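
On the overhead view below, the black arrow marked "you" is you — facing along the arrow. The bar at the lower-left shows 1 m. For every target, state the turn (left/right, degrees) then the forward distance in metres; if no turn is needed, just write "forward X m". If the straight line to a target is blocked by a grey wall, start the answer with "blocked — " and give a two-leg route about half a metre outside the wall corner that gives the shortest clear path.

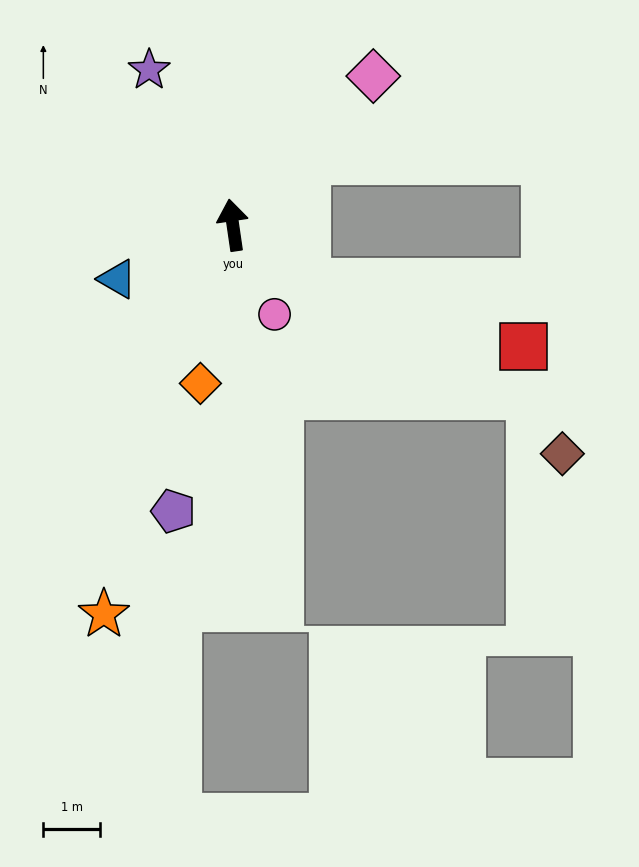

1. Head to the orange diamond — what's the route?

turn left 160°, forward 2.8 m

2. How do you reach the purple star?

turn left 20°, forward 3.1 m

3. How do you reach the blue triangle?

turn left 107°, forward 2.2 m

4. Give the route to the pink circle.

turn right 163°, forward 1.7 m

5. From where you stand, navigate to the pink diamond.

turn right 52°, forward 3.6 m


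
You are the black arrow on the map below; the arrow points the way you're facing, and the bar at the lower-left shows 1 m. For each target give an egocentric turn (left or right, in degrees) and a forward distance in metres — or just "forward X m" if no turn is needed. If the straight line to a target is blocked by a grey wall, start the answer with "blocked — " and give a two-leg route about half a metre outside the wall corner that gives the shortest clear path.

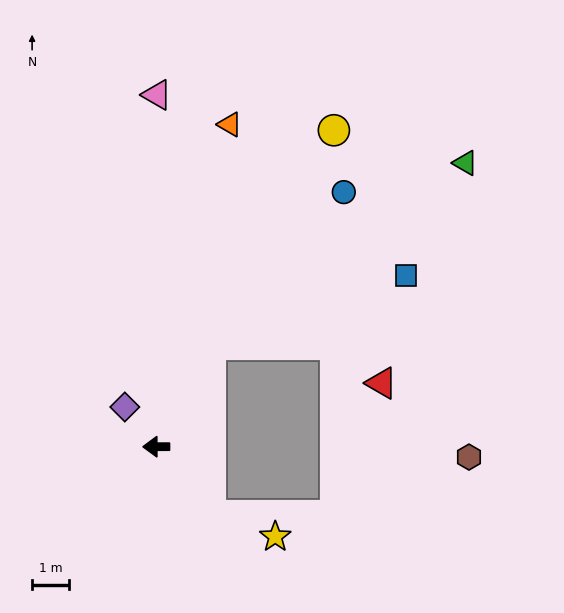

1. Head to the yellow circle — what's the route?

turn right 120°, forward 9.8 m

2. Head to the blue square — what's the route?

blocked — turn right 118°, forward 3.1 m, then turn right 43°, forward 5.6 m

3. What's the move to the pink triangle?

turn right 90°, forward 9.5 m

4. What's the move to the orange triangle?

turn right 103°, forward 8.9 m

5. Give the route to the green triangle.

blocked — turn right 118°, forward 3.1 m, then turn right 27°, forward 8.4 m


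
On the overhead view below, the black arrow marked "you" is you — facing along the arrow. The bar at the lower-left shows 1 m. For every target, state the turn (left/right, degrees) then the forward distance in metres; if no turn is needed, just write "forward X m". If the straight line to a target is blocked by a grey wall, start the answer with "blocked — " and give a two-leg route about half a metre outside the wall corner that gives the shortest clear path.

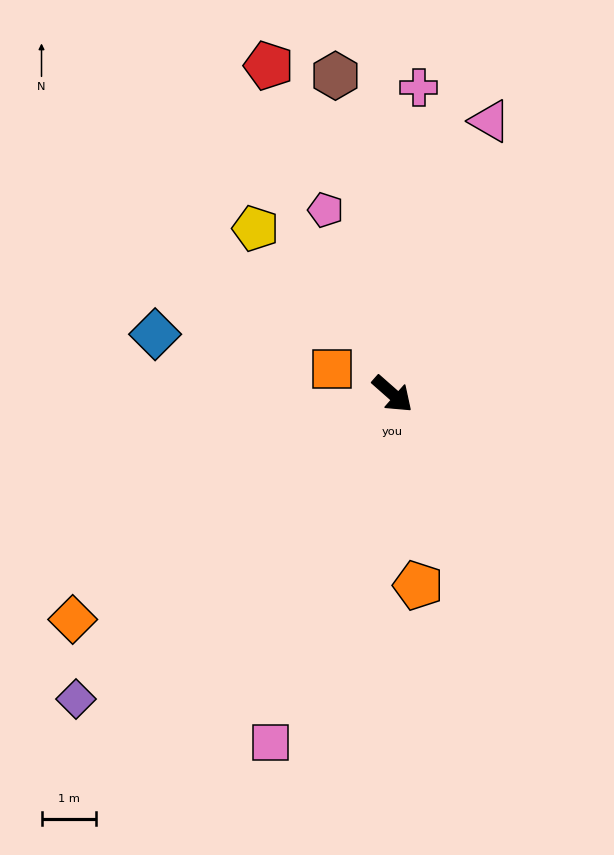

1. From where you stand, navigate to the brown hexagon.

turn left 142°, forward 6.0 m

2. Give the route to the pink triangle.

turn left 112°, forward 5.4 m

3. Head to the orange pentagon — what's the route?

turn right 41°, forward 3.6 m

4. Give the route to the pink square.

turn right 68°, forward 6.8 m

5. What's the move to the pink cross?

turn left 126°, forward 5.7 m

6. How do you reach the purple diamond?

turn right 95°, forward 8.1 m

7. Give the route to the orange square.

turn right 161°, forward 1.2 m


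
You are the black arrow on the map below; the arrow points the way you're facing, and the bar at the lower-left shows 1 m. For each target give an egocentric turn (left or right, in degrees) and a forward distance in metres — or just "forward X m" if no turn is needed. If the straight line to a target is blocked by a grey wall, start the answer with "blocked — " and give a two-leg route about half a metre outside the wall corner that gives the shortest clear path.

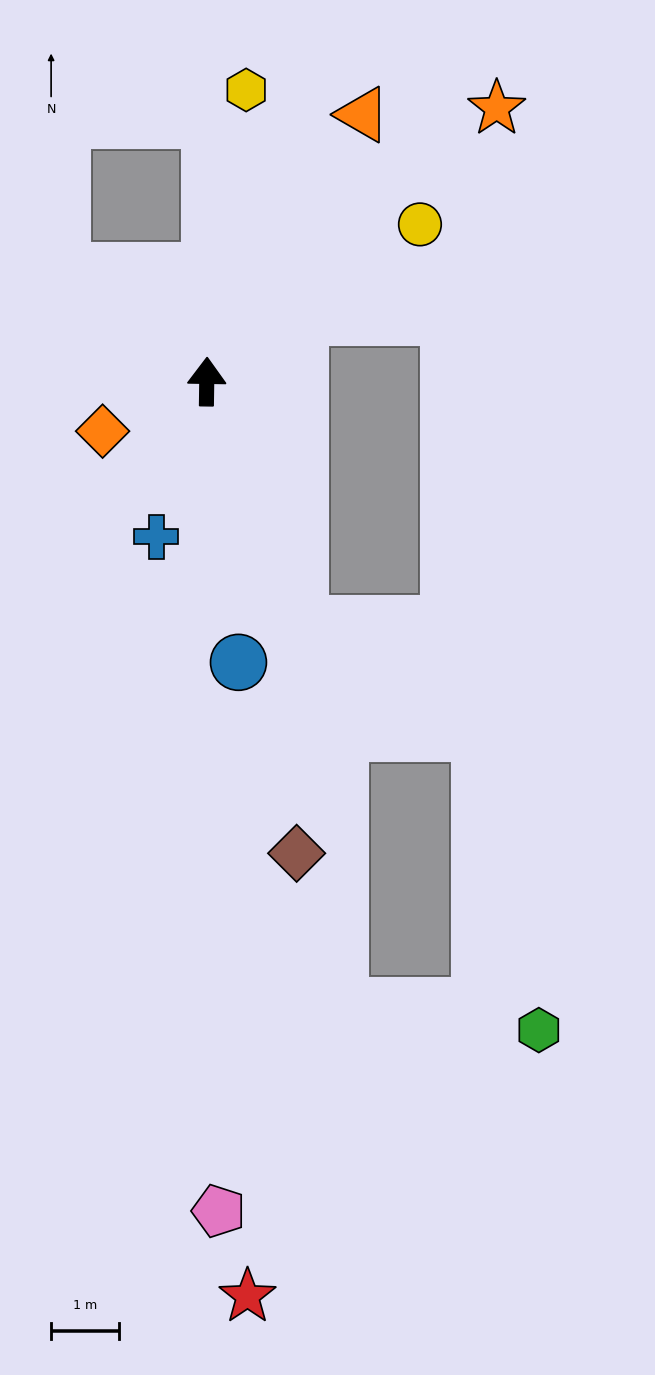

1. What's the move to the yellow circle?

turn right 53°, forward 3.9 m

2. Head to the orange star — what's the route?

turn right 46°, forward 5.8 m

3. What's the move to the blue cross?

turn left 163°, forward 2.4 m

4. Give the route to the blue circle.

turn right 173°, forward 4.1 m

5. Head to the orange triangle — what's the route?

turn right 29°, forward 4.5 m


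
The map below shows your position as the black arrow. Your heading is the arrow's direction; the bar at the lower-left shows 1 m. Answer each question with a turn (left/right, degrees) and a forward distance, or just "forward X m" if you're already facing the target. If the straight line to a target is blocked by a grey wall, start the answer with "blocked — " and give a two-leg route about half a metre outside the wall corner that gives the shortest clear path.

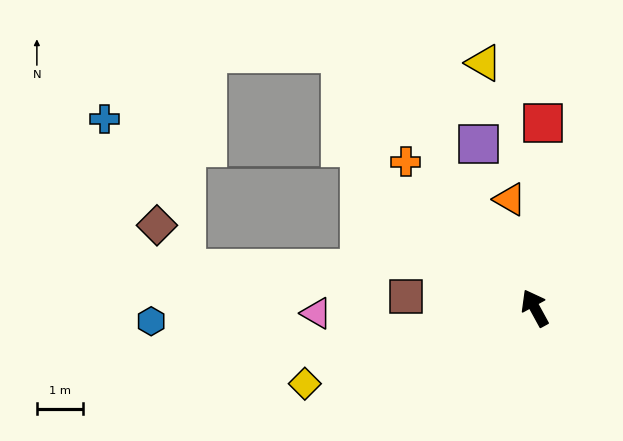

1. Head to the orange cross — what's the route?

turn left 13°, forward 4.2 m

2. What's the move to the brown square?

turn left 56°, forward 2.8 m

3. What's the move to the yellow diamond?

turn left 80°, forward 5.2 m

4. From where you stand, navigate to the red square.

turn right 31°, forward 4.0 m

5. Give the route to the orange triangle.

turn right 16°, forward 2.4 m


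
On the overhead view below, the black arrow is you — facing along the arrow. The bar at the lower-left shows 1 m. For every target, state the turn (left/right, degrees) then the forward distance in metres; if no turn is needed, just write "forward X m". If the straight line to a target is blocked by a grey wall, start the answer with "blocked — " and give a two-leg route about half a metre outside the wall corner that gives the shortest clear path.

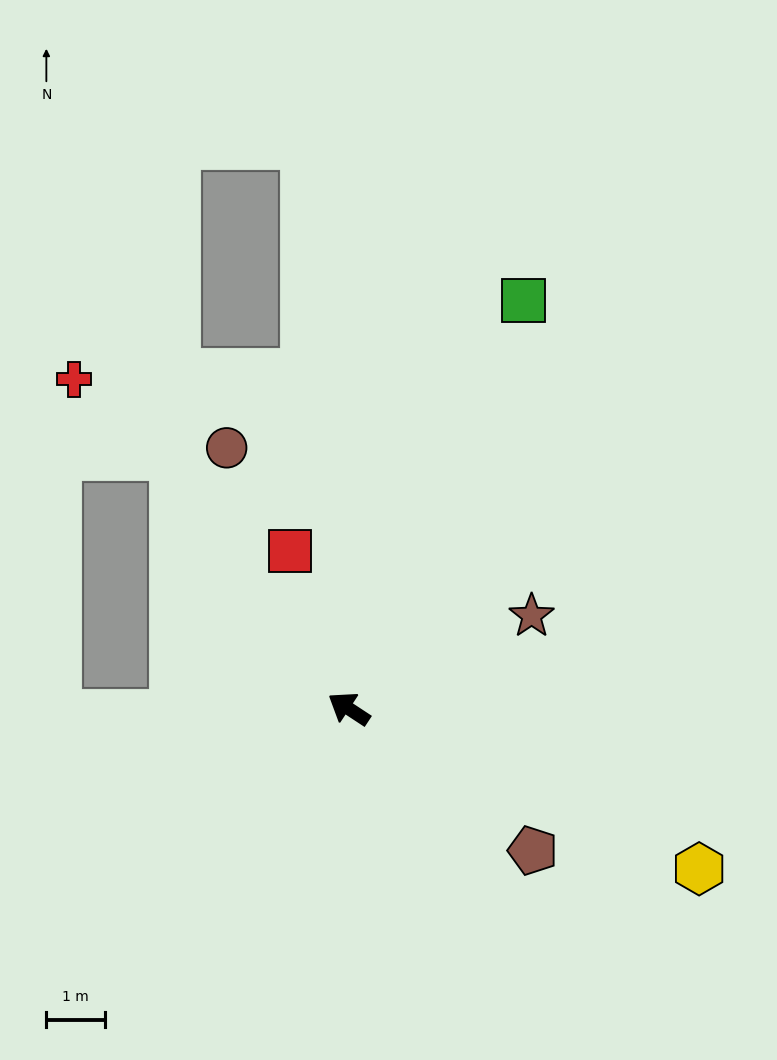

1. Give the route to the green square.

turn right 80°, forward 7.6 m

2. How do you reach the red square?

turn right 36°, forward 2.9 m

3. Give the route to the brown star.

turn right 120°, forward 3.5 m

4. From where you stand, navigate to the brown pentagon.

turn left 176°, forward 4.0 m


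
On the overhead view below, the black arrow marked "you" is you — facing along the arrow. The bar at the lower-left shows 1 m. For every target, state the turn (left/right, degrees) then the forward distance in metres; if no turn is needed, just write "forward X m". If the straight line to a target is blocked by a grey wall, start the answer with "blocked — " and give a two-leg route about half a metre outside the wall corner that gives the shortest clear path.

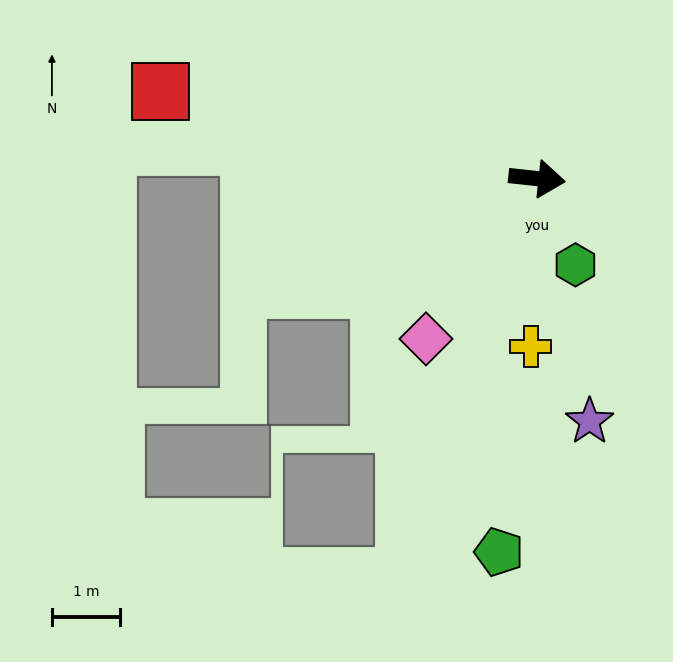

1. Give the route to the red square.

turn left 173°, forward 5.7 m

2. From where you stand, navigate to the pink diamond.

turn right 119°, forward 2.9 m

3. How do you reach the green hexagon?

turn right 60°, forward 1.4 m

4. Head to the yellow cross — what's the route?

turn right 86°, forward 2.5 m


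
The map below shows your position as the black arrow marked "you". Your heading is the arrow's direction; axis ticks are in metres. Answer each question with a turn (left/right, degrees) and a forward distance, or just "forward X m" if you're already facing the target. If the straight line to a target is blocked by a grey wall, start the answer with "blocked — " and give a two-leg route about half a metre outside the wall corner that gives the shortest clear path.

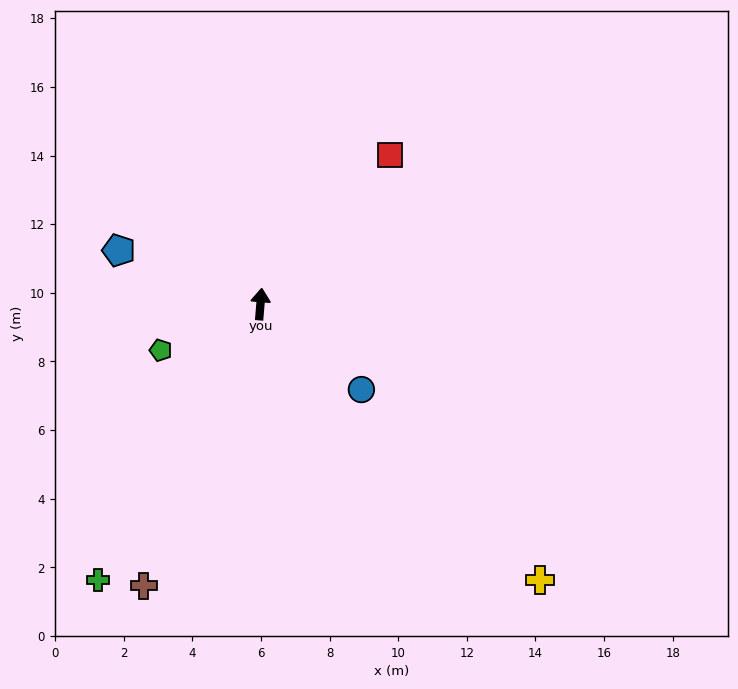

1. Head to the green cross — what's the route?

turn left 154°, forward 9.3 m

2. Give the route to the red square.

turn right 36°, forward 5.8 m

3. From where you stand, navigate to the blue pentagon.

turn left 74°, forward 4.4 m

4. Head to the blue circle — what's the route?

turn right 126°, forward 3.9 m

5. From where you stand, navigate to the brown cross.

turn left 162°, forward 8.9 m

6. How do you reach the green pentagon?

turn left 120°, forward 3.2 m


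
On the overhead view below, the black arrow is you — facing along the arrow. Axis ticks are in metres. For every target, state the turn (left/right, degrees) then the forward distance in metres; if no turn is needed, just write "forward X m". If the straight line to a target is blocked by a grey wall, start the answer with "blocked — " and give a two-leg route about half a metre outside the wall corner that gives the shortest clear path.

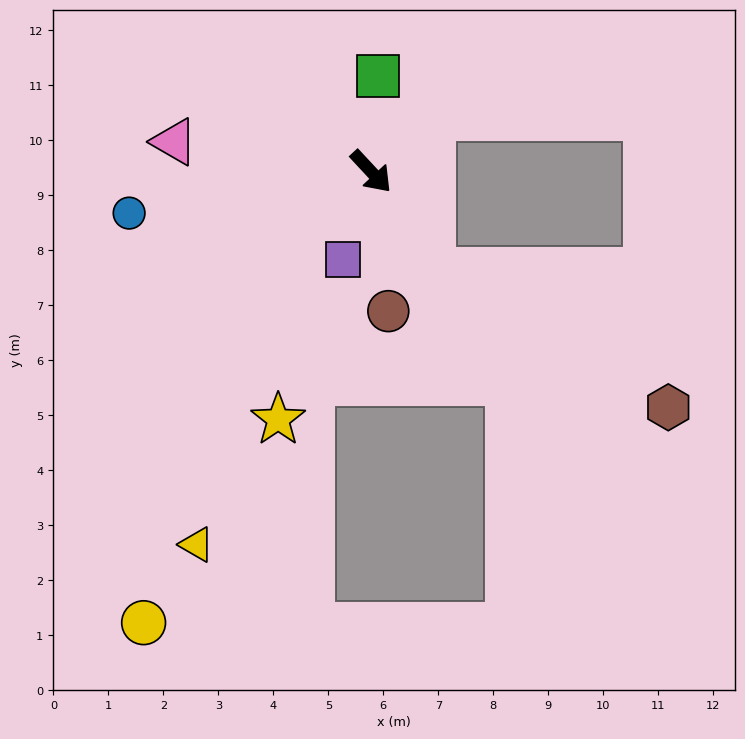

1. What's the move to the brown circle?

turn right 36°, forward 2.6 m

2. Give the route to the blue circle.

turn right 123°, forward 4.5 m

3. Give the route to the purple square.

turn right 61°, forward 1.7 m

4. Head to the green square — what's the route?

turn left 133°, forward 1.7 m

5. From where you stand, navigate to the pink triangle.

turn right 142°, forward 3.6 m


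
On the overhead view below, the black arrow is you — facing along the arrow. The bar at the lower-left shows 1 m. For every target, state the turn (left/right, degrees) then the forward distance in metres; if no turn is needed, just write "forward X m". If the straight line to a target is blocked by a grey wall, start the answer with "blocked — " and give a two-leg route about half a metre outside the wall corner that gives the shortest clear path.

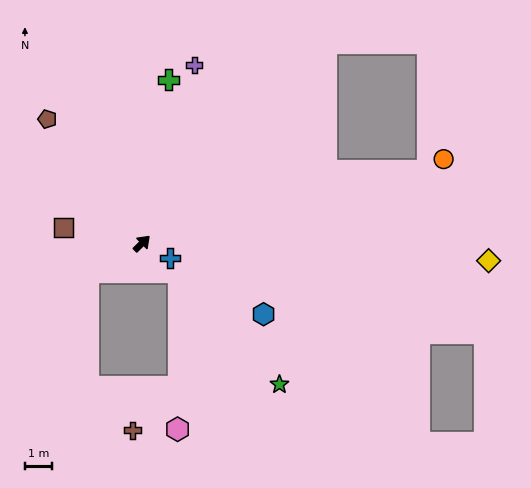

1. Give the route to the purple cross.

turn left 29°, forward 7.0 m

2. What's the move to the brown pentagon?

turn left 83°, forward 5.9 m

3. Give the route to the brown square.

turn left 124°, forward 3.0 m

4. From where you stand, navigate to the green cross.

turn left 36°, forward 6.2 m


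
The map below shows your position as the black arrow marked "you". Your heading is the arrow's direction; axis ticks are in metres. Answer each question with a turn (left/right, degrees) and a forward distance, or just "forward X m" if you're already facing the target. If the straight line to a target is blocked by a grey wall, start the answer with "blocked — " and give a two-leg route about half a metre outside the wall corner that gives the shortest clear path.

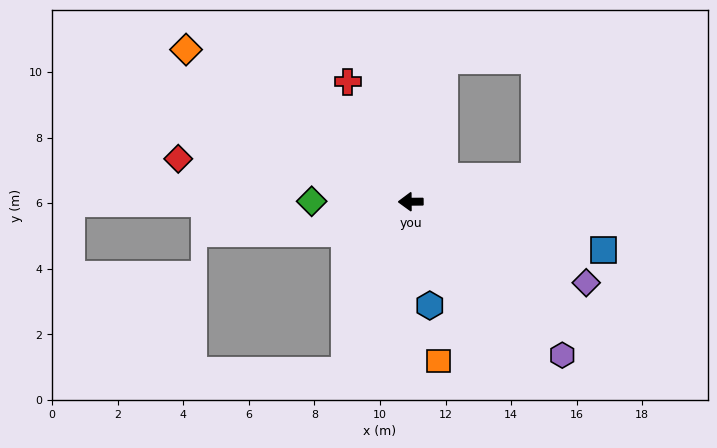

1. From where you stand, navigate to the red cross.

turn right 63°, forward 4.1 m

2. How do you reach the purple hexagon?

turn left 134°, forward 6.6 m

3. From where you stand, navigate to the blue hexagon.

turn left 100°, forward 3.2 m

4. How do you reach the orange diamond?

turn right 35°, forward 8.3 m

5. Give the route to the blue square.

turn left 166°, forward 6.1 m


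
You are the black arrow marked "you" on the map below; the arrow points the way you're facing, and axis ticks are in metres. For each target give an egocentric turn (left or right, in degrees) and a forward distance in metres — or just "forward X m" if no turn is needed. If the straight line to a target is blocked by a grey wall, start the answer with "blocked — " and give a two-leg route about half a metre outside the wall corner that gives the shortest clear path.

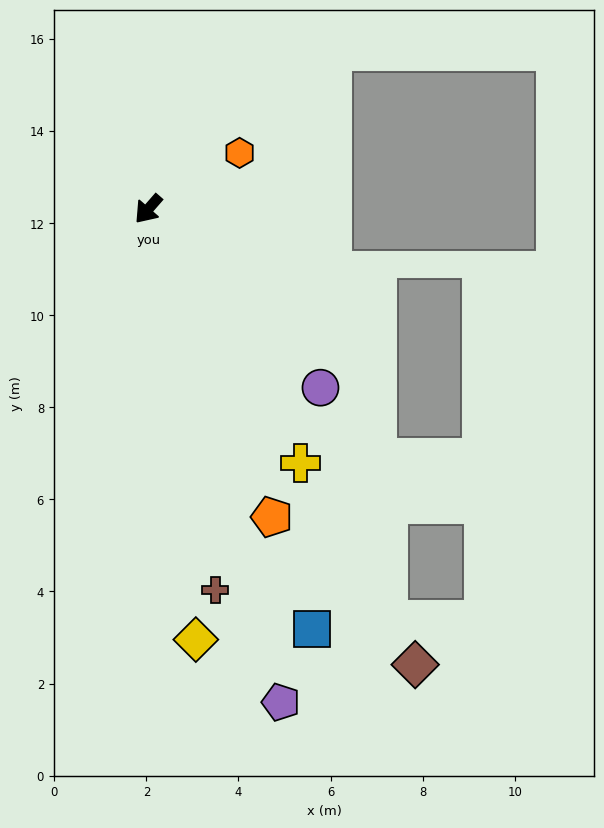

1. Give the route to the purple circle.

turn left 85°, forward 5.4 m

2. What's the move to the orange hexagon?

turn left 163°, forward 2.3 m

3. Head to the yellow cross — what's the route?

turn left 72°, forward 6.4 m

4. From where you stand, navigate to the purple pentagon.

turn left 56°, forward 11.1 m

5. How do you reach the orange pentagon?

turn left 63°, forward 7.2 m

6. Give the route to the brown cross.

turn left 51°, forward 8.4 m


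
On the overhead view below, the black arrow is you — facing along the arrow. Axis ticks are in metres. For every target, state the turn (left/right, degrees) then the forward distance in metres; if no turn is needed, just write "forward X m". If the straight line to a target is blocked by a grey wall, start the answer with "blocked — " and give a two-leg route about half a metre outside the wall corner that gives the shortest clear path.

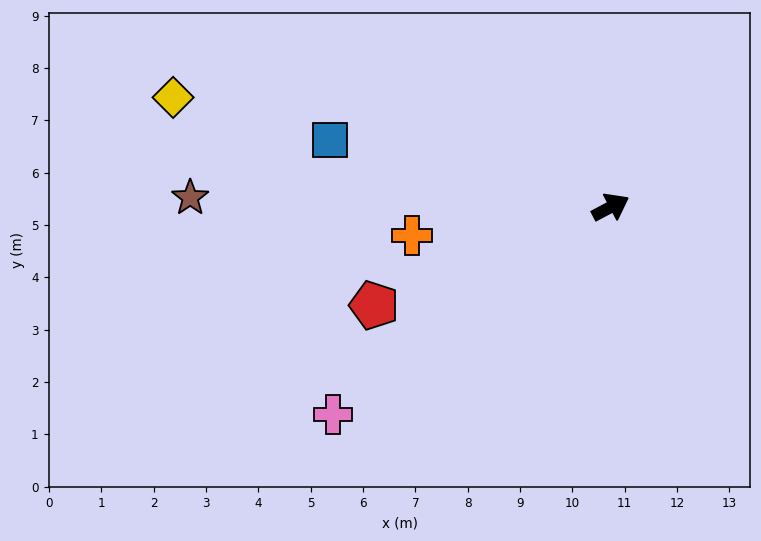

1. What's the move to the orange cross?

turn left 160°, forward 3.8 m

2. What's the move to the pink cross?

turn right 171°, forward 6.6 m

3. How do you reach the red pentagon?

turn left 175°, forward 4.9 m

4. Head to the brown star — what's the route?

turn left 151°, forward 8.0 m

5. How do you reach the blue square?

turn left 139°, forward 5.5 m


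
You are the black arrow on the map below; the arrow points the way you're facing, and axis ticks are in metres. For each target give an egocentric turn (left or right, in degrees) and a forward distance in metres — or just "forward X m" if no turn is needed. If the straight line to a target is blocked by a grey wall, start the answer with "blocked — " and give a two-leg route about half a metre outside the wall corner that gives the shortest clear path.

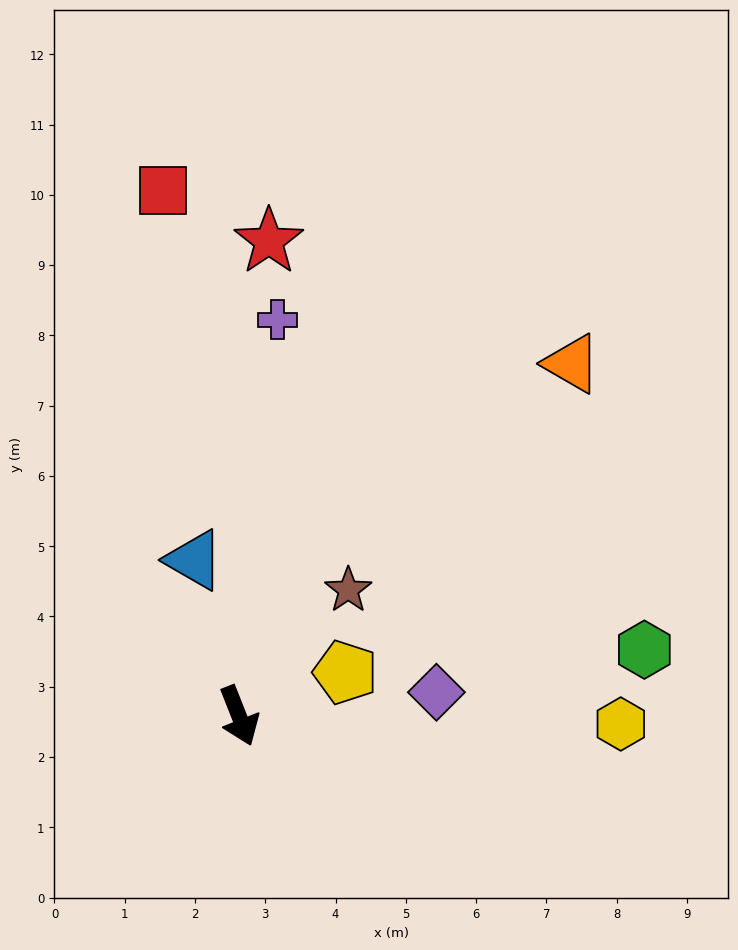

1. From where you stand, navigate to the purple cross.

turn left 153°, forward 5.7 m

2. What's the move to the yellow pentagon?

turn left 91°, forward 1.6 m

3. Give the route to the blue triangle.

turn left 174°, forward 2.3 m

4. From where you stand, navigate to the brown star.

turn left 117°, forward 2.4 m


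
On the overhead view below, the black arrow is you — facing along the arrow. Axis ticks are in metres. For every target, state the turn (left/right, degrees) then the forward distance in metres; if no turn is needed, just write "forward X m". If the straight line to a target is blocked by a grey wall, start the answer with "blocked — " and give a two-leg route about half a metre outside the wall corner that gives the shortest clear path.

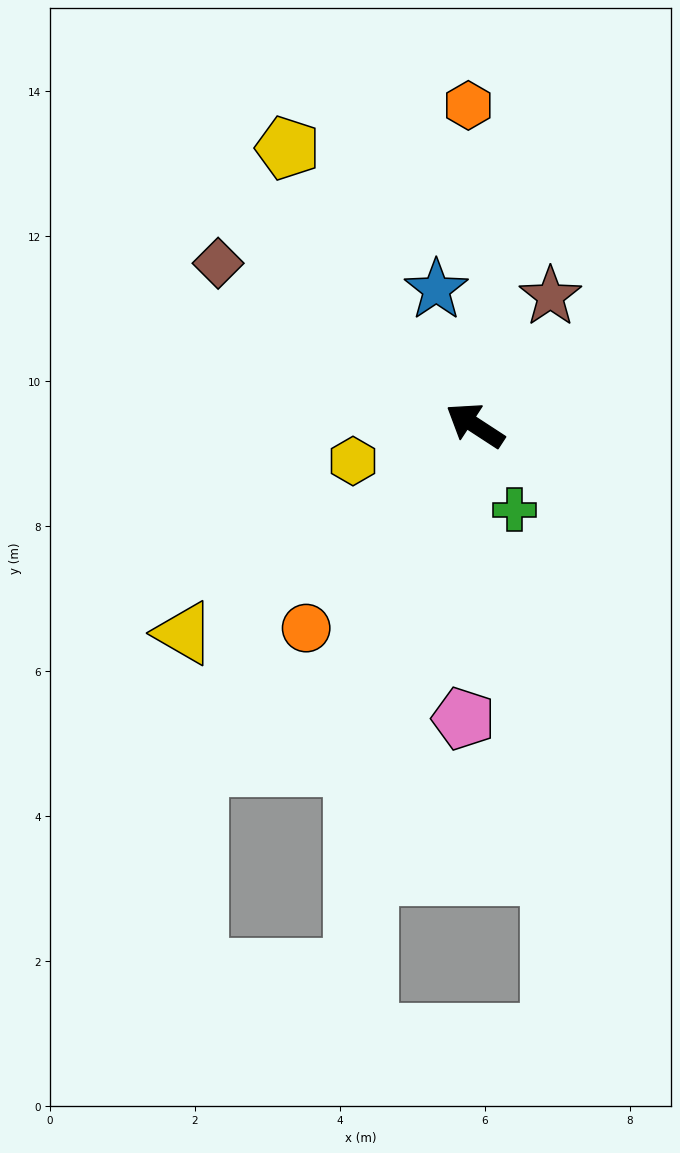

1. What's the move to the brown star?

turn right 87°, forward 2.1 m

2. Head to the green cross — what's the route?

turn left 148°, forward 1.3 m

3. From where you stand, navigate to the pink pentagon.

turn left 121°, forward 4.0 m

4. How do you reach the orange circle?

turn left 83°, forward 3.6 m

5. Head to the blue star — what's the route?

turn right 41°, forward 1.9 m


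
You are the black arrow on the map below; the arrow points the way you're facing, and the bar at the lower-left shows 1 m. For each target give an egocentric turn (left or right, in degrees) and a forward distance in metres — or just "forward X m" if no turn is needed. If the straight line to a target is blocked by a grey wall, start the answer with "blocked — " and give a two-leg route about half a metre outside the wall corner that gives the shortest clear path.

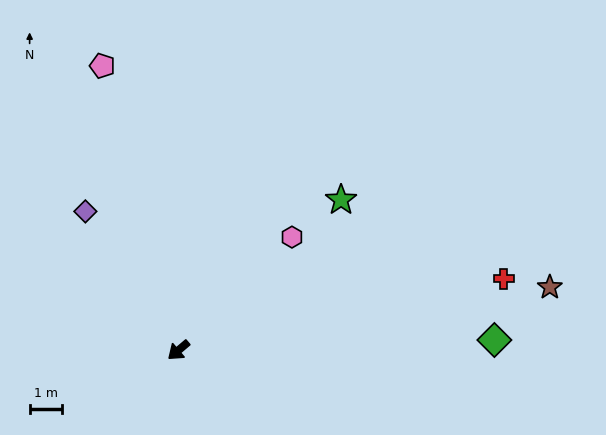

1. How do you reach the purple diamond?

turn right 97°, forward 5.1 m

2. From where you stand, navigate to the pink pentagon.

turn right 115°, forward 9.0 m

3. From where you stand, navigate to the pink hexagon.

turn right 175°, forward 4.9 m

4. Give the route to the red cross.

turn left 152°, forward 10.2 m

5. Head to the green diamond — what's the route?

turn left 142°, forward 9.7 m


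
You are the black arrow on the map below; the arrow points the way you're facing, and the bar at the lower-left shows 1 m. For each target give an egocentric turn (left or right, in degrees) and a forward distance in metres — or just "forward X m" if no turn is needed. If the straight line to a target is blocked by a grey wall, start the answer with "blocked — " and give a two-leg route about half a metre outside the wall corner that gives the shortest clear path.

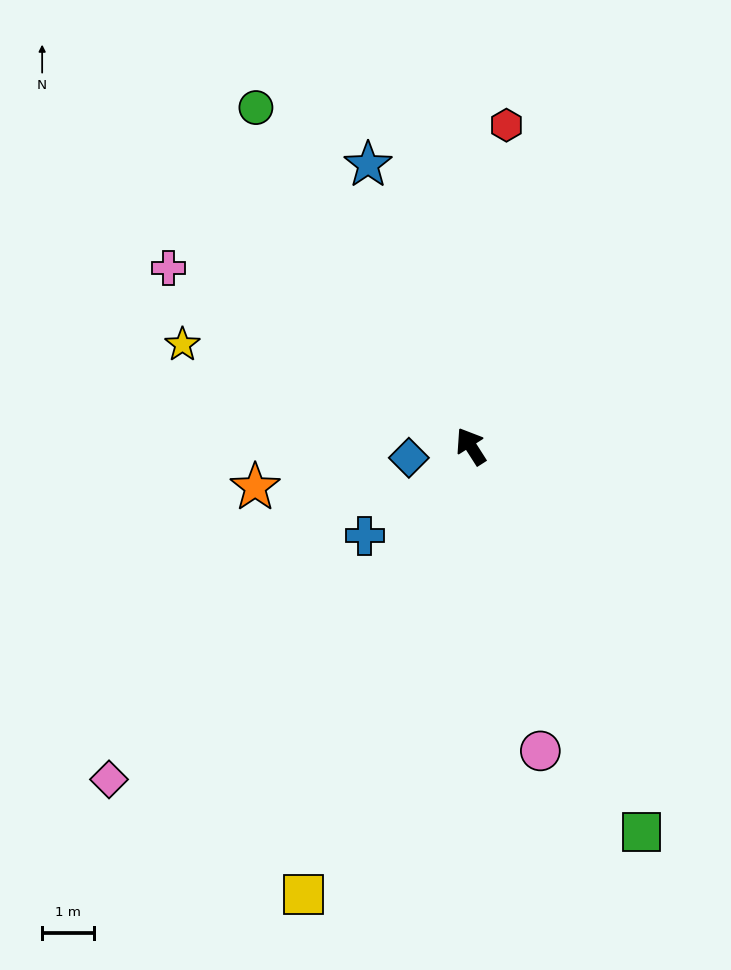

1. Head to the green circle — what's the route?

forward 7.7 m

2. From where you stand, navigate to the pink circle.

turn left 160°, forward 6.0 m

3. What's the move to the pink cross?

turn left 27°, forward 6.7 m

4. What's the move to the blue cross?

turn left 98°, forward 2.7 m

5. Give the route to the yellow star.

turn left 38°, forward 5.8 m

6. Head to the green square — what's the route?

turn left 171°, forward 8.1 m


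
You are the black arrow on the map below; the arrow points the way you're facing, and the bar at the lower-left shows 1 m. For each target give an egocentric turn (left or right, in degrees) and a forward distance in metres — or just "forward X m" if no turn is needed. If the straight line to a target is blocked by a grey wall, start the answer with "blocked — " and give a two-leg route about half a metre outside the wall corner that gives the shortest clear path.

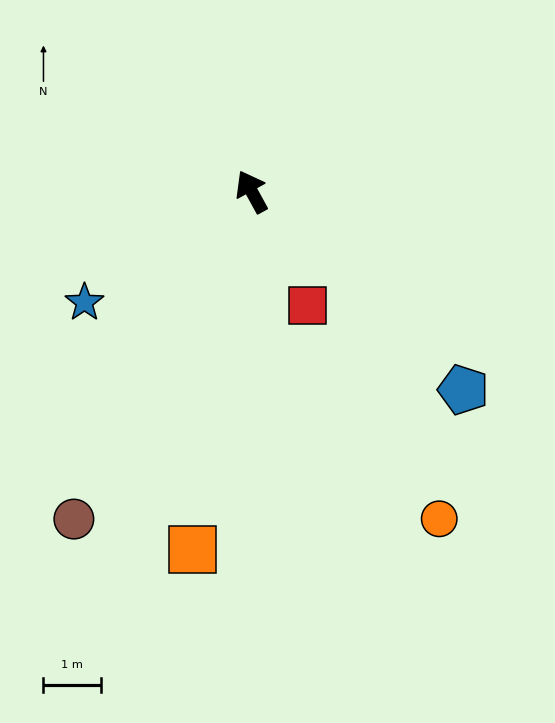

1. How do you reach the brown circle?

turn left 123°, forward 6.5 m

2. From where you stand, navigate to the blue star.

turn left 95°, forward 3.5 m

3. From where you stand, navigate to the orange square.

turn left 142°, forward 6.3 m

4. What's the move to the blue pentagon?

turn right 162°, forward 5.1 m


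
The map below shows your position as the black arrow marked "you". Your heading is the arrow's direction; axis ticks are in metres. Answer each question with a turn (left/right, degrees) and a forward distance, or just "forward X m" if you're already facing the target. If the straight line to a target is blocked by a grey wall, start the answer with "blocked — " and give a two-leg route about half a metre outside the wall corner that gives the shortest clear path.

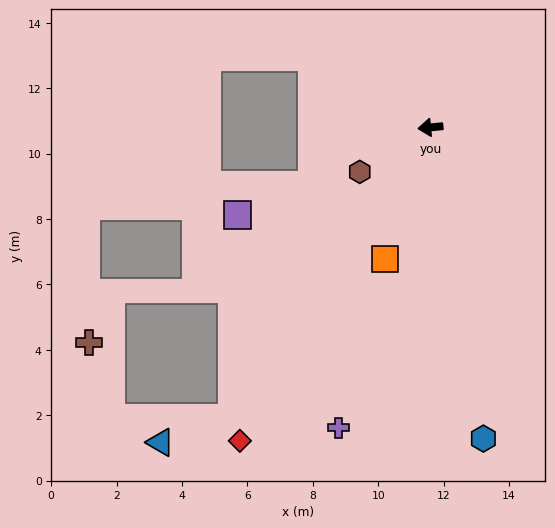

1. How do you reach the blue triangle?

blocked — turn left 50°, forward 10.8 m, then turn right 37°, forward 2.3 m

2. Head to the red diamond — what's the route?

turn left 53°, forward 11.2 m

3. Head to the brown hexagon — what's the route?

turn left 27°, forward 2.6 m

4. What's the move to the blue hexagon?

turn left 94°, forward 9.7 m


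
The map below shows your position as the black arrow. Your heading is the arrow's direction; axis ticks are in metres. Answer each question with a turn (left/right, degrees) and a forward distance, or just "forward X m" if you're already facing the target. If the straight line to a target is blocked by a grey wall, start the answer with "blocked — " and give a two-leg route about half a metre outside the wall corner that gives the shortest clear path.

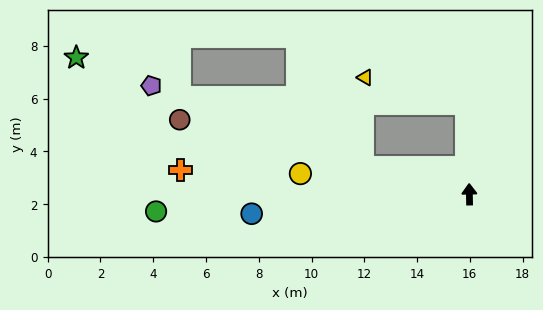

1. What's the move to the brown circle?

turn left 74°, forward 11.3 m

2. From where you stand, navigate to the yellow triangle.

blocked — forward 3.4 m, then turn left 74°, forward 4.0 m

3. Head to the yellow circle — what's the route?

turn left 82°, forward 6.5 m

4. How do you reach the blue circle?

turn left 94°, forward 8.3 m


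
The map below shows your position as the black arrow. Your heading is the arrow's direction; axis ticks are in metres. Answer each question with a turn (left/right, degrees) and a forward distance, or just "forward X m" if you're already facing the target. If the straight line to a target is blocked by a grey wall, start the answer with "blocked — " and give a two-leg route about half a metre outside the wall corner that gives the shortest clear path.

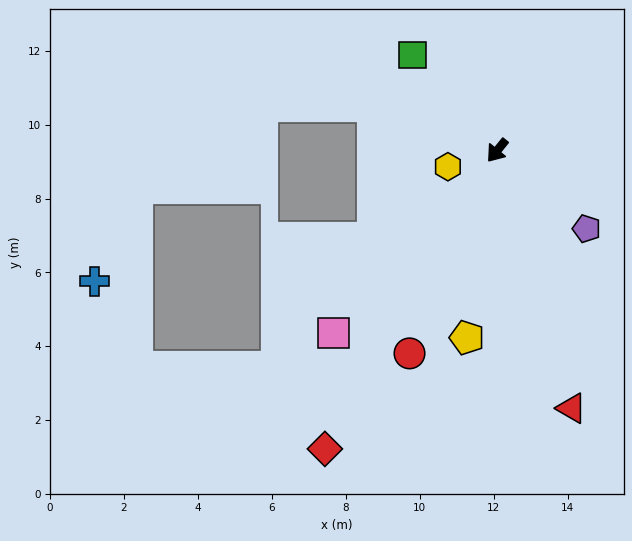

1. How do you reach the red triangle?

turn left 55°, forward 7.3 m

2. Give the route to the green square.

turn right 99°, forward 3.5 m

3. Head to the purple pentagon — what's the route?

turn left 88°, forward 3.2 m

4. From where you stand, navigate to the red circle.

turn left 16°, forward 6.0 m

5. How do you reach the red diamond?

turn left 9°, forward 9.3 m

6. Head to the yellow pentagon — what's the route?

turn left 30°, forward 5.1 m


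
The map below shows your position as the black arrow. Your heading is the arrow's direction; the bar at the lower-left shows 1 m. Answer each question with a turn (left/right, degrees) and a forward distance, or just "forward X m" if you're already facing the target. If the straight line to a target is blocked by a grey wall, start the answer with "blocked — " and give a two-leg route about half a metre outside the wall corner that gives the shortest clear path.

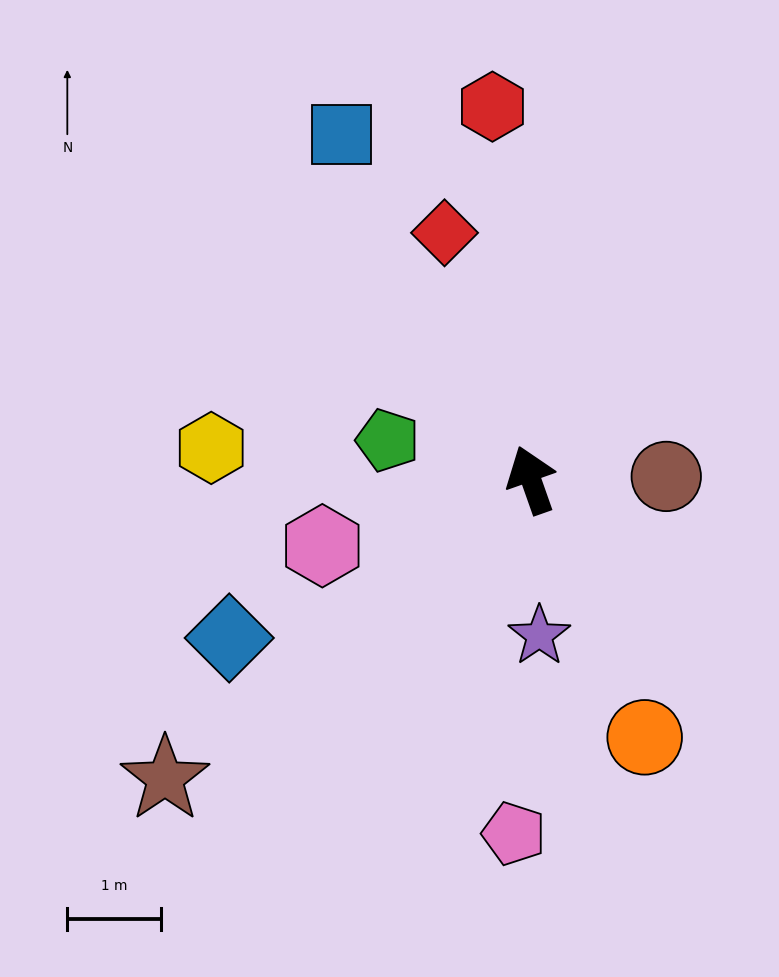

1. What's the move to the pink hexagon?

turn left 88°, forward 2.3 m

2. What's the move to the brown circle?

turn right 108°, forward 1.4 m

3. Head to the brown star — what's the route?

turn left 110°, forward 5.0 m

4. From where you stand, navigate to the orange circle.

turn right 176°, forward 3.0 m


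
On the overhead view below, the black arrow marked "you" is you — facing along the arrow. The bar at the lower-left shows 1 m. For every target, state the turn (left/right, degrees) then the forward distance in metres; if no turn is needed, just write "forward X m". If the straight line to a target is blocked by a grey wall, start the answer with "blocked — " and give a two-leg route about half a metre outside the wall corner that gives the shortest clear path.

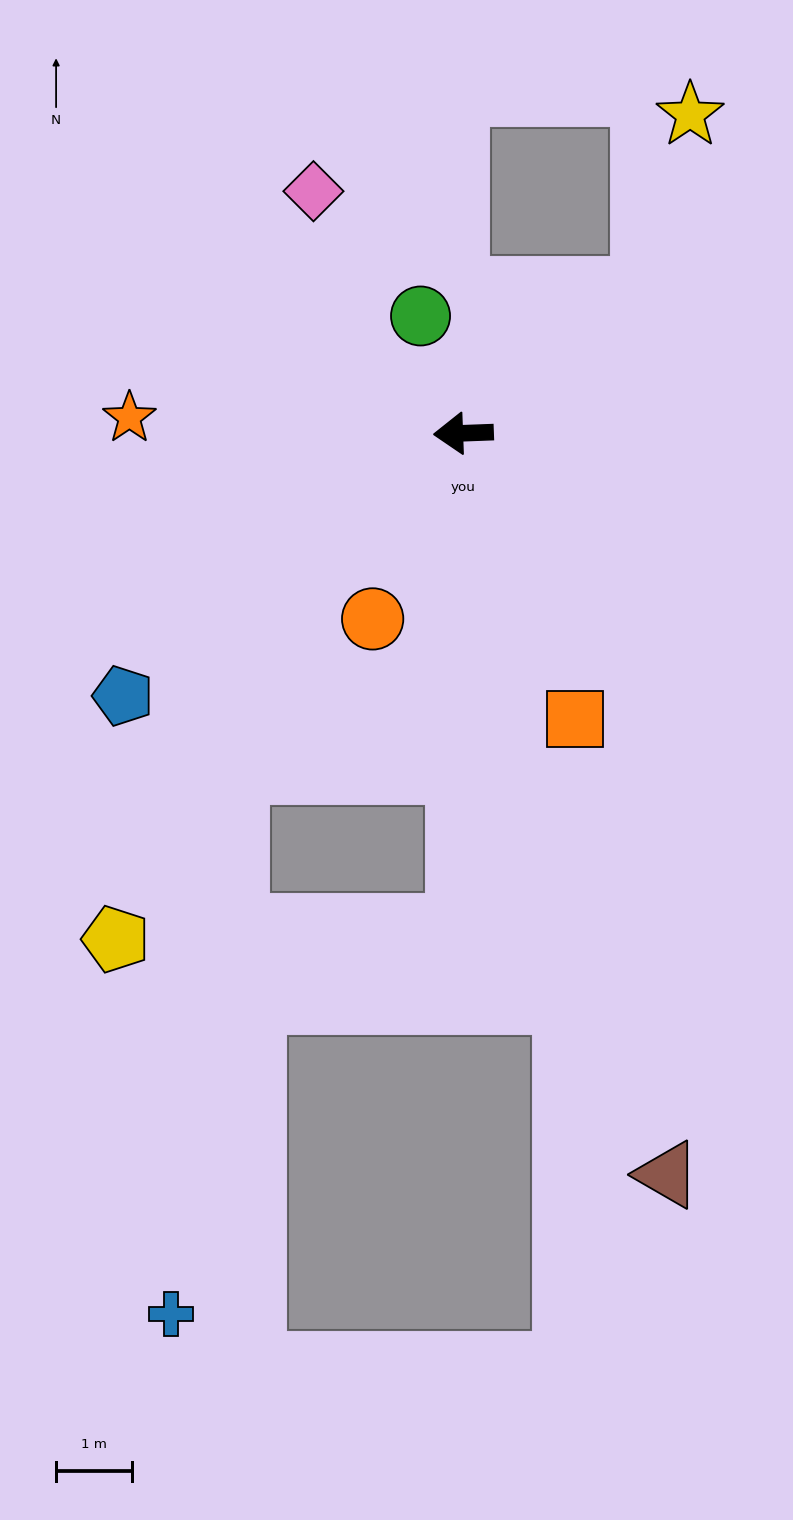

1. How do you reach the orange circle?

turn left 62°, forward 2.7 m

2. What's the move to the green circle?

turn right 72°, forward 1.7 m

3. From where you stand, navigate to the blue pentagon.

turn left 36°, forward 5.7 m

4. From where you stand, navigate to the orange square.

turn left 109°, forward 4.1 m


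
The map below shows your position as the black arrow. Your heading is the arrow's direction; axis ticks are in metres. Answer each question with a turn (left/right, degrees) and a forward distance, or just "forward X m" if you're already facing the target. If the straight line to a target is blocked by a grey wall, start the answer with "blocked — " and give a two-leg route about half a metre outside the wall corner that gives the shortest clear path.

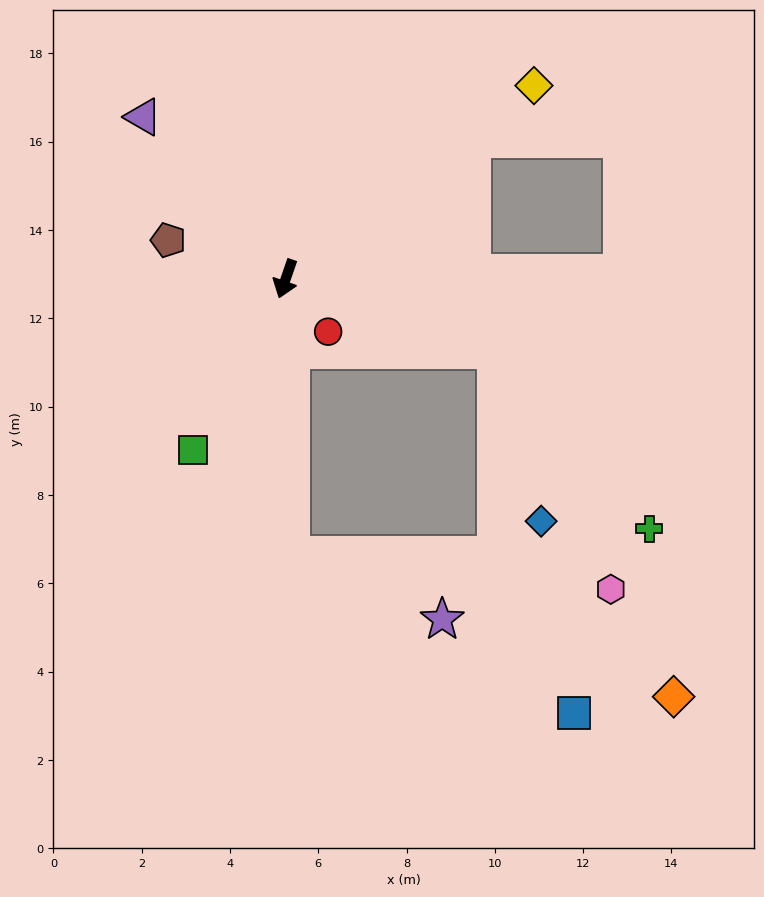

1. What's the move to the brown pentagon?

turn right 89°, forward 2.8 m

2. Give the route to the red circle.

turn left 58°, forward 1.5 m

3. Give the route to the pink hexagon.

blocked — turn left 90°, forward 5.0 m, then turn right 45°, forward 6.0 m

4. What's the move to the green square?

turn right 9°, forward 4.4 m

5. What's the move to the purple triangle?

turn right 120°, forward 4.9 m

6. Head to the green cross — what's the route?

blocked — turn left 90°, forward 5.0 m, then turn right 30°, forward 5.3 m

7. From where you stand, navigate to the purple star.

blocked — turn left 20°, forward 6.2 m, then turn left 66°, forward 3.7 m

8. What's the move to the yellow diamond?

turn left 147°, forward 7.1 m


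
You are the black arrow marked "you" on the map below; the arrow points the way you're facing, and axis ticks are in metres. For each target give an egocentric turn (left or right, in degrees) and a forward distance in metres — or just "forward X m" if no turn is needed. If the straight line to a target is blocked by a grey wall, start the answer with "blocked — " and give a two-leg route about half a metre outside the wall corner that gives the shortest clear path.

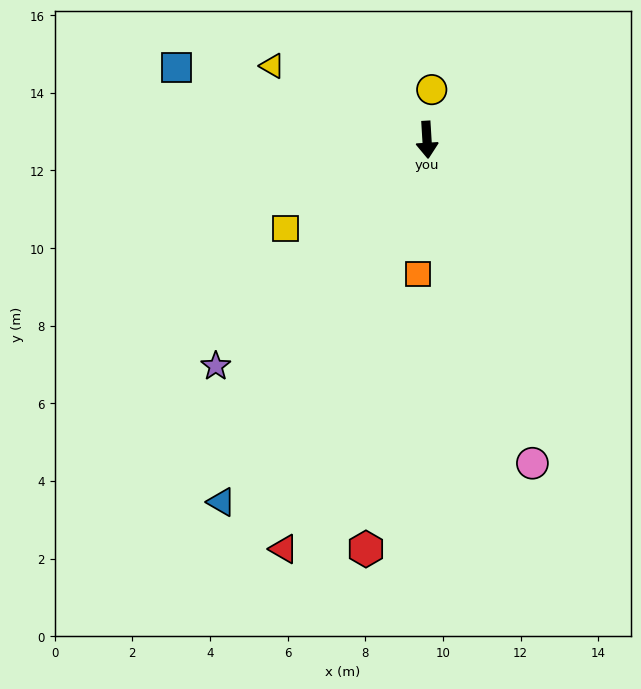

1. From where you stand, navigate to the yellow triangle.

turn right 119°, forward 4.4 m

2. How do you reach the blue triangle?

turn right 33°, forward 10.7 m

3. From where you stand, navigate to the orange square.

turn right 7°, forward 3.5 m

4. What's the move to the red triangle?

turn right 23°, forward 11.2 m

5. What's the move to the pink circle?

turn left 15°, forward 8.8 m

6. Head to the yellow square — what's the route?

turn right 61°, forward 4.3 m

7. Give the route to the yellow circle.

turn left 171°, forward 1.3 m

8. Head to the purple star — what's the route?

turn right 46°, forward 8.0 m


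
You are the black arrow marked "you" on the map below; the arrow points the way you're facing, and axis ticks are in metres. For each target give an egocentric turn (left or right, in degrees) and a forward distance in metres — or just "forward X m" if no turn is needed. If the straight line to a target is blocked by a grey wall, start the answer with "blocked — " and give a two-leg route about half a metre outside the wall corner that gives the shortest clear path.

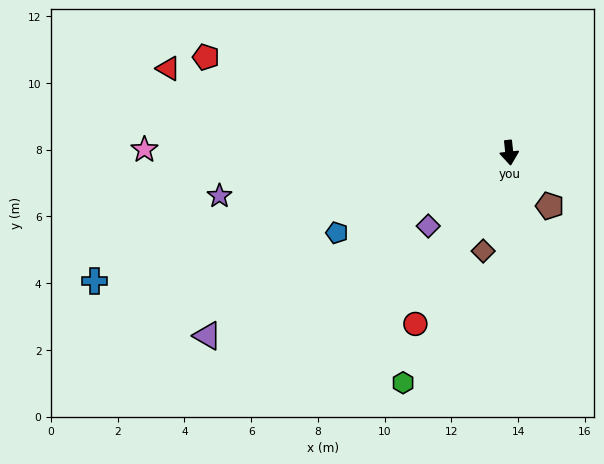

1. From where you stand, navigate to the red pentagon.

turn right 114°, forward 9.5 m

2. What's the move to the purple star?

turn right 88°, forward 8.8 m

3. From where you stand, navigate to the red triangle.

turn right 110°, forward 10.5 m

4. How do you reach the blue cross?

turn right 79°, forward 13.0 m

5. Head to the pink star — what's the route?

turn right 97°, forward 10.9 m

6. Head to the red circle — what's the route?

turn right 35°, forward 5.9 m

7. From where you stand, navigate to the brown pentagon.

turn left 31°, forward 2.0 m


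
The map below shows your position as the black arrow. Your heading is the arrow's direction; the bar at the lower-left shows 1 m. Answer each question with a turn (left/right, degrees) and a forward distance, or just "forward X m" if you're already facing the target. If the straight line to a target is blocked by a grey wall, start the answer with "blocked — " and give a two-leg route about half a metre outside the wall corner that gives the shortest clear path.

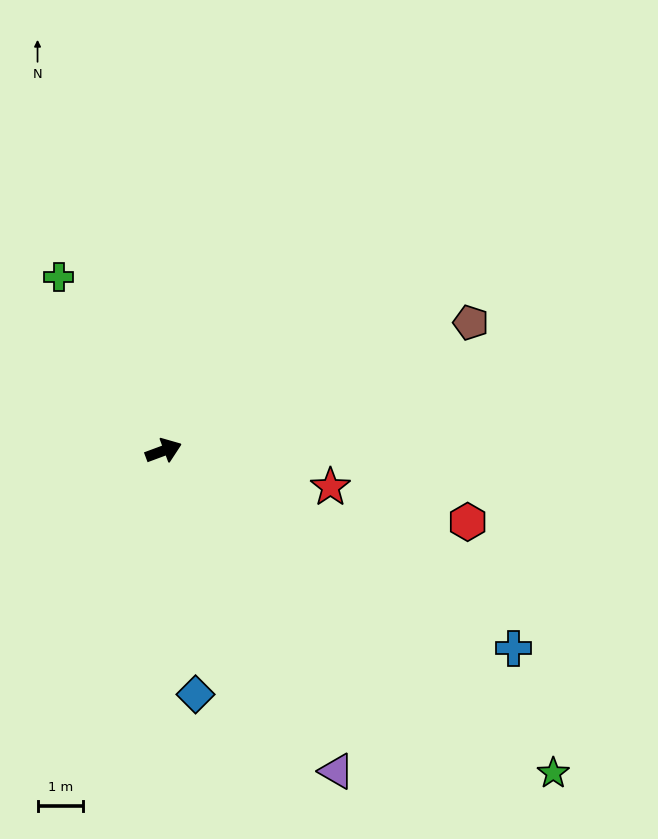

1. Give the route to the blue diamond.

turn right 103°, forward 5.4 m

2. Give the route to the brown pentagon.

turn left 2°, forward 7.4 m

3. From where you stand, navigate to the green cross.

turn left 101°, forward 4.5 m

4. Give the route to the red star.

turn right 33°, forward 3.8 m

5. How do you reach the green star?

turn right 60°, forward 11.2 m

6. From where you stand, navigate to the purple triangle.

turn right 82°, forward 8.0 m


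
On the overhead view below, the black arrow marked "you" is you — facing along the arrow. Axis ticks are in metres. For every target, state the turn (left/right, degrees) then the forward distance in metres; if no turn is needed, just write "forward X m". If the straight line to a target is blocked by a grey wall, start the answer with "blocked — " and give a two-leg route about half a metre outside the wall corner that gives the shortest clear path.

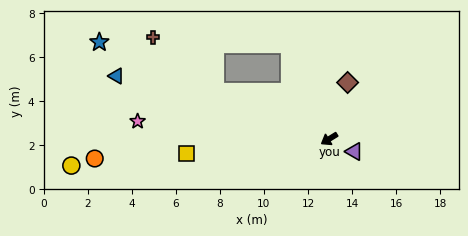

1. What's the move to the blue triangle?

turn right 48°, forward 10.1 m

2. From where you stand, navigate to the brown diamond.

turn right 140°, forward 2.7 m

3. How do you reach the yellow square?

turn right 26°, forward 6.5 m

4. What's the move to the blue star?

turn right 54°, forward 11.3 m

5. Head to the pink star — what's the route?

turn right 37°, forward 8.7 m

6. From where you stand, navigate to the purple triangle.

turn left 122°, forward 1.3 m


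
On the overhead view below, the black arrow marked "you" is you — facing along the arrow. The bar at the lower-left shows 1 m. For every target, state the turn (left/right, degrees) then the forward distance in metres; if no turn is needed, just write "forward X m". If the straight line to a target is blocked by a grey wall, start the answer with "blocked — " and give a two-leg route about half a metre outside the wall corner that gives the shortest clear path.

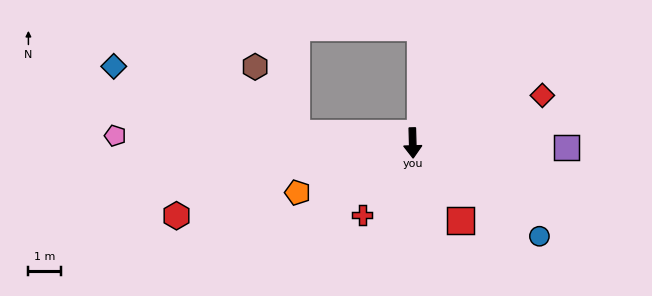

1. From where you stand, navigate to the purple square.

turn left 87°, forward 4.7 m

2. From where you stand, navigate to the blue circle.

turn left 52°, forward 4.8 m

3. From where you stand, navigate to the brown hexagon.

blocked — turn right 96°, forward 3.6 m, then turn right 54°, forward 2.4 m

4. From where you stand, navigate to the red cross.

turn right 37°, forward 2.7 m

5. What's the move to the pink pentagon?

turn right 93°, forward 9.2 m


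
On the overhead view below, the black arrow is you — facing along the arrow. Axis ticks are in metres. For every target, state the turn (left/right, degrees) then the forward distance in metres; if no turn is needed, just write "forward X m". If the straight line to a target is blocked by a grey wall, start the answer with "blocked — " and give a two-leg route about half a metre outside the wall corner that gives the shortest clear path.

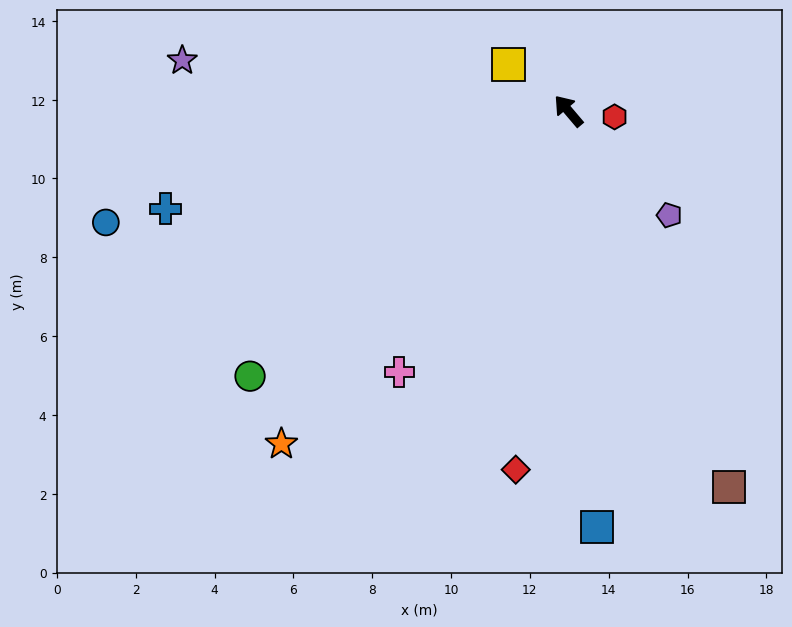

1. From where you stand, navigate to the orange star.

turn left 99°, forward 11.2 m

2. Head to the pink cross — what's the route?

turn left 107°, forward 7.9 m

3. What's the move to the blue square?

turn left 144°, forward 10.6 m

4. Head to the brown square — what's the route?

turn left 163°, forward 10.4 m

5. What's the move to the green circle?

turn left 89°, forward 10.5 m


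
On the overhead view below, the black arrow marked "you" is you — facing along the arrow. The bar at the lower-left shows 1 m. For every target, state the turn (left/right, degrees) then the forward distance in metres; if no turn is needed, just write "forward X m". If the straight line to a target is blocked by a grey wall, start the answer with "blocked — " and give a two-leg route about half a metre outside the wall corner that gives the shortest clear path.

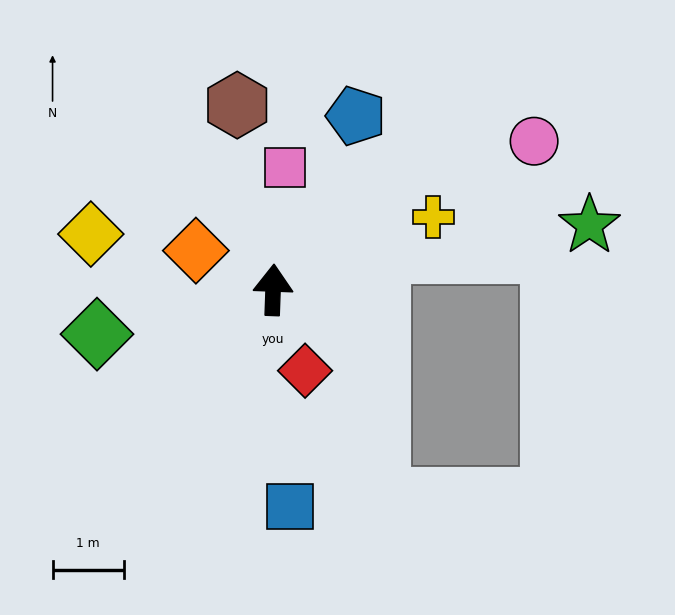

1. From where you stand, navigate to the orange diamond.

turn left 65°, forward 1.2 m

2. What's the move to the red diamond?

turn right 156°, forward 1.2 m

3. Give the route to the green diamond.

turn left 106°, forward 2.5 m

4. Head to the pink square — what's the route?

turn right 4°, forward 1.7 m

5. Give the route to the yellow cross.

turn right 63°, forward 2.5 m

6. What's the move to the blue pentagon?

turn right 23°, forward 2.7 m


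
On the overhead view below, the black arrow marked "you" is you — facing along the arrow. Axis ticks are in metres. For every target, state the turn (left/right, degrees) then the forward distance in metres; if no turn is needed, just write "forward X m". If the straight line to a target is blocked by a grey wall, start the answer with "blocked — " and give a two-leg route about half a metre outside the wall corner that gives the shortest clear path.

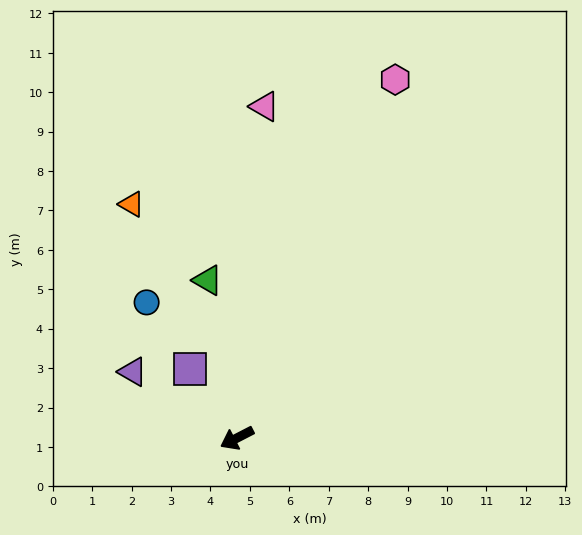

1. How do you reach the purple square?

turn right 83°, forward 2.1 m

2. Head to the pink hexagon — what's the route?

turn right 141°, forward 9.9 m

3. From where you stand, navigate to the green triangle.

turn right 107°, forward 4.1 m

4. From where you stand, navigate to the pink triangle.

turn right 122°, forward 8.4 m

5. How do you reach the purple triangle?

turn right 60°, forward 3.1 m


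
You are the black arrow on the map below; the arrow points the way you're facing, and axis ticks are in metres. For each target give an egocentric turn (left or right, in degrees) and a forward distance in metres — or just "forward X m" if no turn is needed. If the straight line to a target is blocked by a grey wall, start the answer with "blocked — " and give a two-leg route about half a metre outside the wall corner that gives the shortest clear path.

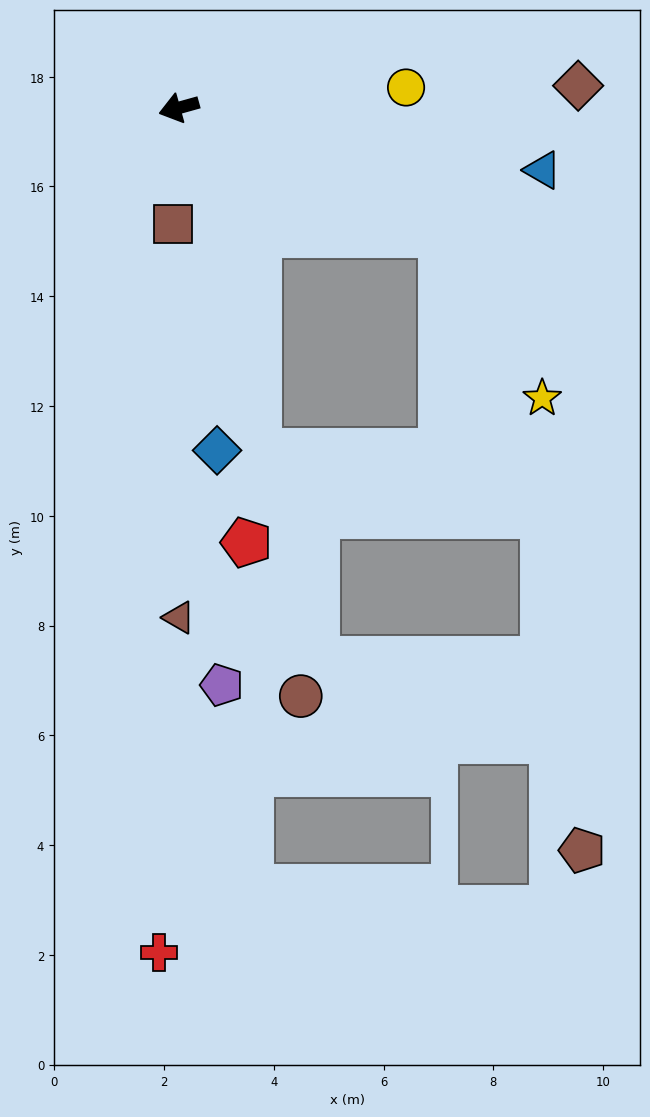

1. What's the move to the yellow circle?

turn left 170°, forward 4.2 m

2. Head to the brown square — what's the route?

turn left 72°, forward 2.1 m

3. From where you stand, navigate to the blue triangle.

turn left 155°, forward 6.7 m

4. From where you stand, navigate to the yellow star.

blocked — turn left 139°, forward 5.3 m, then turn right 33°, forward 3.5 m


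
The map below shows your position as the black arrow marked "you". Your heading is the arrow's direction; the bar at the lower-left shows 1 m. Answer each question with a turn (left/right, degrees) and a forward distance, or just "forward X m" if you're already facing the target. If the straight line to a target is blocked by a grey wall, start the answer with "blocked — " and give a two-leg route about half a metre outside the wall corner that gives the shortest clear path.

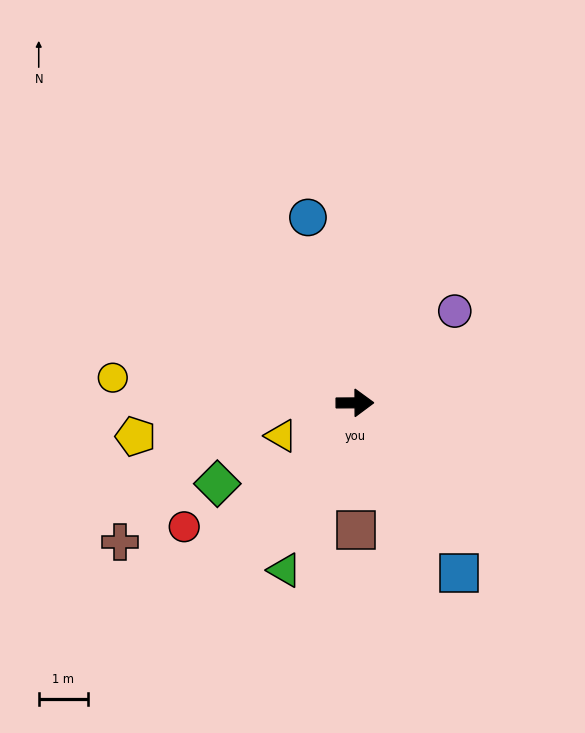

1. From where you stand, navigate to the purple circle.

turn left 42°, forward 2.8 m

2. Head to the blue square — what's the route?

turn right 59°, forward 4.1 m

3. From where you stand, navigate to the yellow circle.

turn left 174°, forward 5.0 m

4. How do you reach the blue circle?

turn left 104°, forward 3.9 m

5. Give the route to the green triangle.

turn right 113°, forward 3.7 m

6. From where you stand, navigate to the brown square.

turn right 90°, forward 2.6 m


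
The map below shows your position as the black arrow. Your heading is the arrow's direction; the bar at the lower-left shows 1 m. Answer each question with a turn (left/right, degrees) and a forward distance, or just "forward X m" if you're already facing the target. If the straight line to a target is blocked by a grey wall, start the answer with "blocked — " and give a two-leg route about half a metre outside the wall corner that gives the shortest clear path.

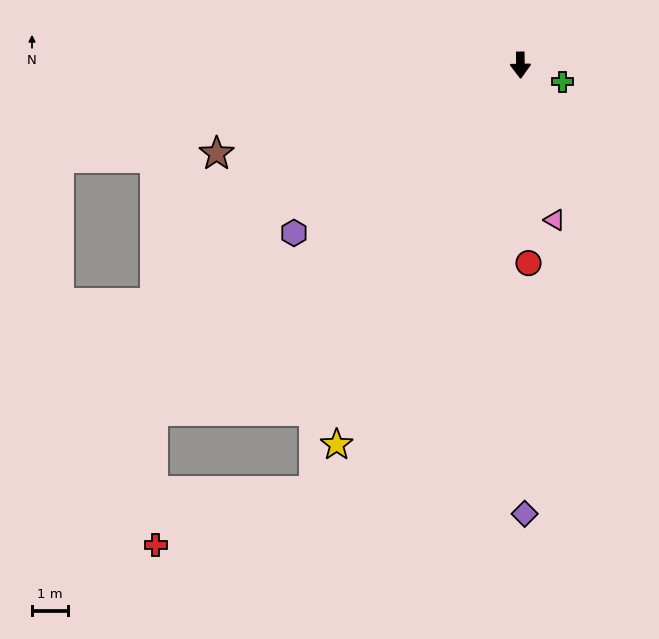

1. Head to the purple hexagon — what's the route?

turn right 54°, forward 7.9 m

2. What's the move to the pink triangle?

turn left 12°, forward 4.4 m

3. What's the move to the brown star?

turn right 75°, forward 8.9 m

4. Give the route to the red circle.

forward 5.6 m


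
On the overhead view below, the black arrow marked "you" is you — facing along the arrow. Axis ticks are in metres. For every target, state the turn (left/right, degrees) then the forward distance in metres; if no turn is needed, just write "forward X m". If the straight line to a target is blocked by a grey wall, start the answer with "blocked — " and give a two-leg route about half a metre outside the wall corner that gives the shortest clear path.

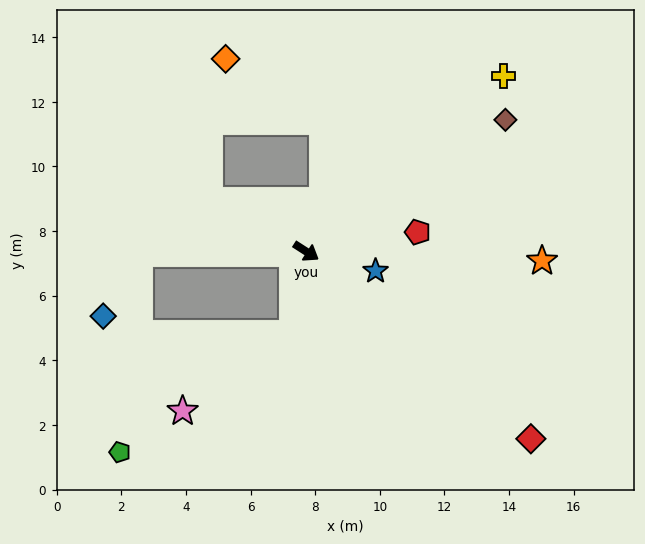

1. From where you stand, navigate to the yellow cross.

turn left 74°, forward 8.2 m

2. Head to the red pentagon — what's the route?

turn left 43°, forward 3.5 m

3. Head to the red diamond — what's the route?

turn right 7°, forward 9.1 m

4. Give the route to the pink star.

blocked — turn right 66°, forward 2.6 m, then turn right 46°, forward 4.2 m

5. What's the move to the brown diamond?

turn left 66°, forward 7.4 m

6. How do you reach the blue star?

turn left 17°, forward 2.2 m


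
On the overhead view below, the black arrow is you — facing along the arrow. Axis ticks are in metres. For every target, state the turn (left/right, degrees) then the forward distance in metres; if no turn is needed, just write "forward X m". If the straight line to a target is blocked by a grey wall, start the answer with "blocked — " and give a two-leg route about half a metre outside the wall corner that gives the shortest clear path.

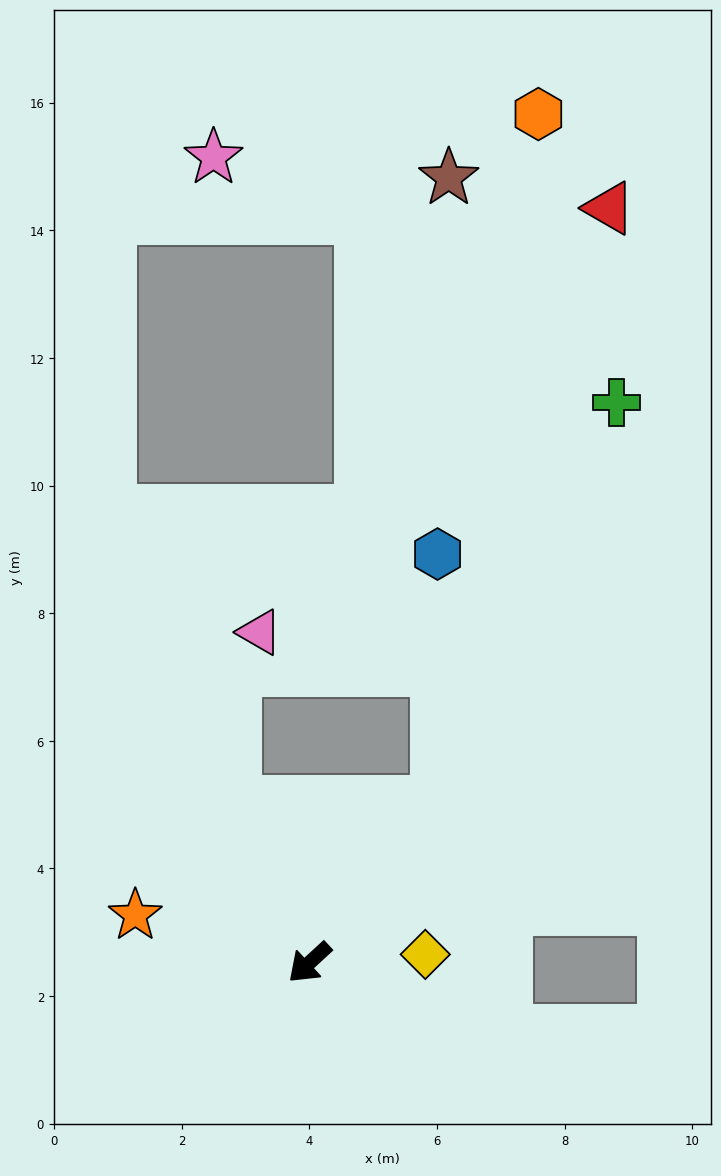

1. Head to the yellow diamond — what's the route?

turn left 141°, forward 1.8 m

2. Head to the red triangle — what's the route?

blocked — turn right 171°, forward 3.2 m, then turn left 22°, forward 9.7 m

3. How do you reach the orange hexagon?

blocked — turn right 171°, forward 3.2 m, then turn left 30°, forward 10.9 m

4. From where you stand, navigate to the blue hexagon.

blocked — turn right 171°, forward 3.2 m, then turn left 38°, forward 3.9 m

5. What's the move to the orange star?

turn right 58°, forward 2.8 m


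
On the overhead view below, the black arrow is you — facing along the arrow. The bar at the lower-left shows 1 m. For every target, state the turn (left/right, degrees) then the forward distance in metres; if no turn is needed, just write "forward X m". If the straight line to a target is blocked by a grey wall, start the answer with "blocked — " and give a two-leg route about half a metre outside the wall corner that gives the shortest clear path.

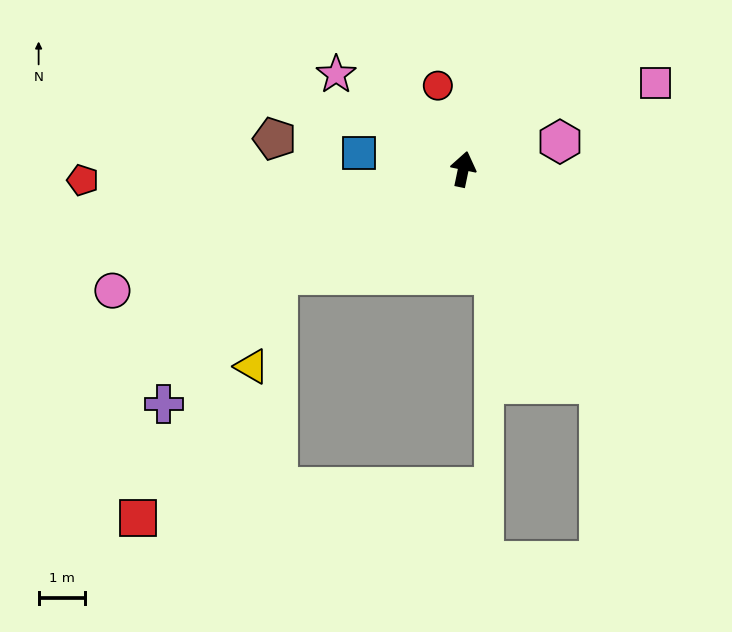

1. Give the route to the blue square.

turn left 93°, forward 2.3 m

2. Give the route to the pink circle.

turn left 121°, forward 8.0 m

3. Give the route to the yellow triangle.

blocked — turn left 132°, forward 4.6 m, then turn left 44°, forward 2.0 m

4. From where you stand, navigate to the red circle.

turn left 29°, forward 1.9 m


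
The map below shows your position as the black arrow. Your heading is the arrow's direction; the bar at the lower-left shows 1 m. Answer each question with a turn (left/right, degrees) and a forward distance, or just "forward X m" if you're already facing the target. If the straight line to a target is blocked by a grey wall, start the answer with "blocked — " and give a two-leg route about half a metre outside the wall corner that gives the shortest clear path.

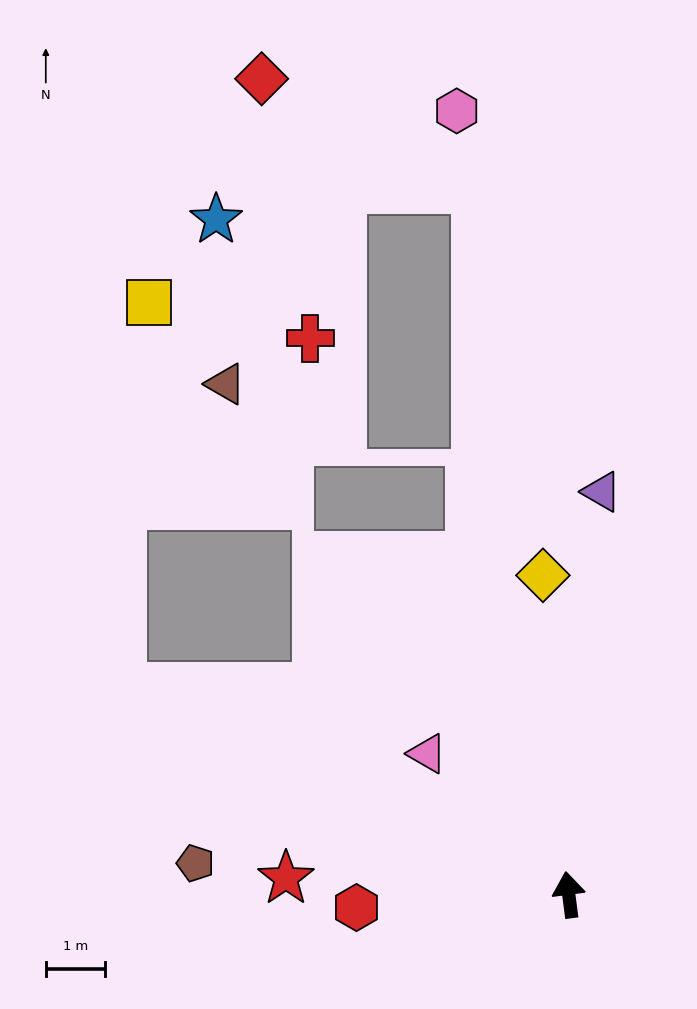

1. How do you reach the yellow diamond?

turn right 3°, forward 5.4 m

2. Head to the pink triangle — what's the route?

turn left 38°, forward 3.4 m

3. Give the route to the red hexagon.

turn left 86°, forward 3.6 m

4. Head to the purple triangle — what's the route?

turn right 12°, forward 6.8 m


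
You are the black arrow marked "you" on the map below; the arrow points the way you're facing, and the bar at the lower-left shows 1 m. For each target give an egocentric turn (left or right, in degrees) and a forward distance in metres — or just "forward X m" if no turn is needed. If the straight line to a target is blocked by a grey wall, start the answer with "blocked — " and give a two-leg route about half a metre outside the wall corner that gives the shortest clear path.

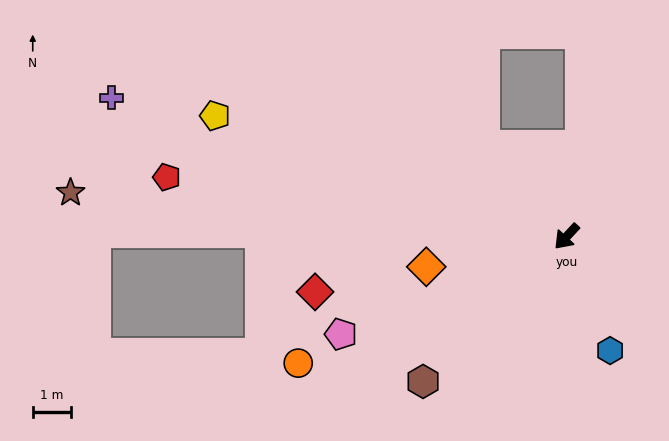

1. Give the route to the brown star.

turn right 52°, forward 13.0 m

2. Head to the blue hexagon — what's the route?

turn left 64°, forward 3.2 m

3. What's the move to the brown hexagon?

forward 5.3 m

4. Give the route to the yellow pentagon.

turn right 66°, forward 9.7 m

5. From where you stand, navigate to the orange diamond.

turn right 35°, forward 3.7 m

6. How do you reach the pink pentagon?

turn right 24°, forward 6.4 m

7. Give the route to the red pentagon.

turn right 55°, forward 10.5 m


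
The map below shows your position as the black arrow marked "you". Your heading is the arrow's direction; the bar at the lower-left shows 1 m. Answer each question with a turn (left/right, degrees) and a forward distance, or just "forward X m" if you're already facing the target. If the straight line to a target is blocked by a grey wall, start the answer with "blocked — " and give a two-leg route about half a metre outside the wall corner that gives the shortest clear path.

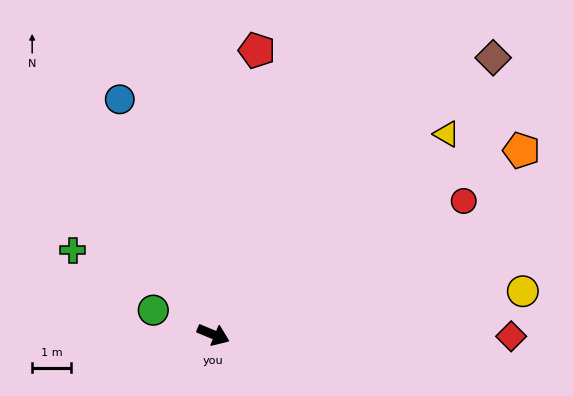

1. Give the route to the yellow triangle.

turn left 63°, forward 8.0 m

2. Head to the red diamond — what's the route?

turn left 22°, forward 7.7 m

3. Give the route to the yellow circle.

turn left 31°, forward 8.1 m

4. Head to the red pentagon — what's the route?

turn left 104°, forward 7.5 m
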